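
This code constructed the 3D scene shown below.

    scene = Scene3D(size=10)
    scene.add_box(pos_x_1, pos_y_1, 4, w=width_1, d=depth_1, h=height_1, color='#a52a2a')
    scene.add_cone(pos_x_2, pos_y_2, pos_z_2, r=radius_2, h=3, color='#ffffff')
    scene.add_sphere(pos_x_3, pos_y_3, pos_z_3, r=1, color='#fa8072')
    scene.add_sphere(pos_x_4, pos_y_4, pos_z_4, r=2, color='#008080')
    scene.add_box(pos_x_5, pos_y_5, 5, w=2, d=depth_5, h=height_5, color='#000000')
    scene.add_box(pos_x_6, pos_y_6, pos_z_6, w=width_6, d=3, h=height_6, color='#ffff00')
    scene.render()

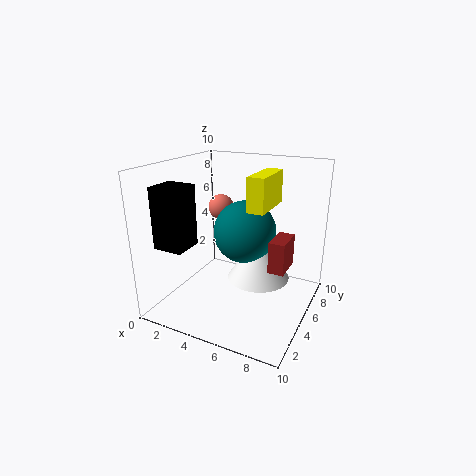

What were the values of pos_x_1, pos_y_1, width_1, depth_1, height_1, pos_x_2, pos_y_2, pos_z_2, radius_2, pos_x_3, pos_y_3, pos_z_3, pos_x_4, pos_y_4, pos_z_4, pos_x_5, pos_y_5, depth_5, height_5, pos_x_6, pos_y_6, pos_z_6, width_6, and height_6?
pos_x_1 = 8
pos_y_1 = 3
width_1 = 1
depth_1 = 2
height_1 = 2
pos_x_2 = 7
pos_y_2 = 4
pos_z_2 = 3
radius_2 = 2
pos_x_3 = 2
pos_y_3 = 8
pos_z_3 = 6
pos_x_4 = 6
pos_y_4 = 4
pos_z_4 = 6
pos_x_5 = 1
pos_y_5 = 1
depth_5 = 2
height_5 = 4
pos_x_6 = 7
pos_y_6 = 2
pos_z_6 = 8
width_6 = 1
height_6 = 2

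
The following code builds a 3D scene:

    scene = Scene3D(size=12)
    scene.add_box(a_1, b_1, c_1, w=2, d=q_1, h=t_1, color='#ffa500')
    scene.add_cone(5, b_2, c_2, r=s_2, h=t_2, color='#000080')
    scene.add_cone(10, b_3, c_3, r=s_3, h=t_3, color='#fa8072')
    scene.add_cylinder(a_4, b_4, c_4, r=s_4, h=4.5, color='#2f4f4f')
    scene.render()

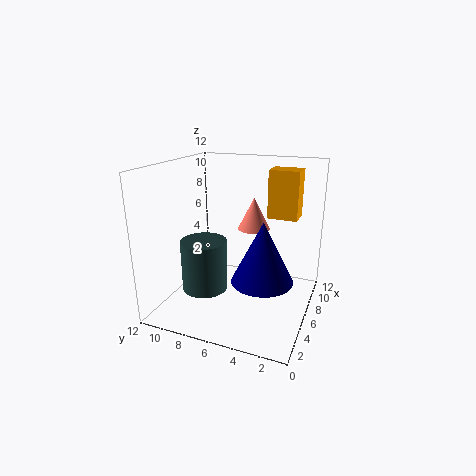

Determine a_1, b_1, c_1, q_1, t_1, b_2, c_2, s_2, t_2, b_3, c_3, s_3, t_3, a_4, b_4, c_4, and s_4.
a_1 = 7.5
b_1 = 1.5
c_1 = 7.5
q_1 = 2.5
t_1 = 4
b_2 = 3.5
c_2 = 3
s_2 = 2.5
t_2 = 5
b_3 = 6
c_3 = 5.5
s_3 = 1.5
t_3 = 3
a_4 = 5.5
b_4 = 9
c_4 = 1
s_4 = 2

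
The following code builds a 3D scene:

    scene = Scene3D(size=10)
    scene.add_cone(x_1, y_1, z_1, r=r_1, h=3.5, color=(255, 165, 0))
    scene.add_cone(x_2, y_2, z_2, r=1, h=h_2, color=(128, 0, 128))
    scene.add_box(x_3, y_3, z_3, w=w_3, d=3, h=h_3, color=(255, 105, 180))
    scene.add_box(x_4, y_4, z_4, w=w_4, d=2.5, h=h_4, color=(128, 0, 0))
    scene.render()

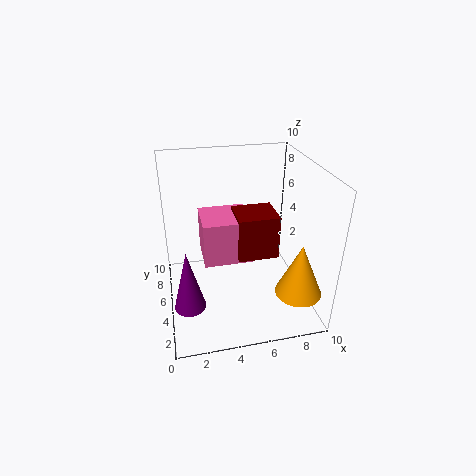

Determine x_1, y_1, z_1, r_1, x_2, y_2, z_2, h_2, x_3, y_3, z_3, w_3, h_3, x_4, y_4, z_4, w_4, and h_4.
x_1 = 8.25, y_1 = 1.5, z_1 = 2.5, r_1 = 1.5, x_2 = 1.25, y_2 = 2.25, z_2 = 2, h_2 = 4, x_3 = 2.5, y_3 = 3.75, z_3 = 3.75, w_3 = 3.25, h_3 = 3, x_4 = 4.75, y_4 = 3.5, z_4 = 4, w_4 = 2.75, h_4 = 3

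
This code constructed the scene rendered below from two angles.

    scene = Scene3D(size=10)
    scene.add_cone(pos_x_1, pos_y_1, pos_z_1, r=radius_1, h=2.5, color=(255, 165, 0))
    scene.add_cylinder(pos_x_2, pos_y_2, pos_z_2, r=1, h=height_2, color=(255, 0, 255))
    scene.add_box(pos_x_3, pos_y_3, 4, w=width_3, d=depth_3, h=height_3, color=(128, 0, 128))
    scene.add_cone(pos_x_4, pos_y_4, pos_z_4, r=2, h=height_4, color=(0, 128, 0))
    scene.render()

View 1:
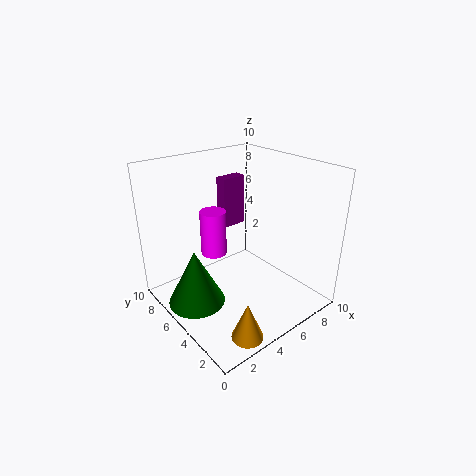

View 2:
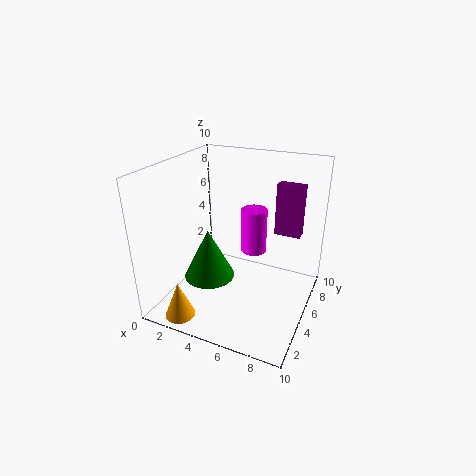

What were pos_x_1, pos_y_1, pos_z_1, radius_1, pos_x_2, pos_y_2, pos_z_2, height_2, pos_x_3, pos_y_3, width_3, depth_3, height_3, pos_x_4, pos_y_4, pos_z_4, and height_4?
pos_x_1 = 2.5, pos_y_1 = 1, pos_z_1 = 0.5, radius_1 = 1, pos_x_2 = 5, pos_y_2 = 8, pos_z_2 = 2.5, height_2 = 3.5, pos_x_3 = 6.5, pos_y_3 = 8.5, width_3 = 2, depth_3 = 1, height_3 = 4, pos_x_4 = 2, pos_y_4 = 6, pos_z_4 = 0.5, height_4 = 4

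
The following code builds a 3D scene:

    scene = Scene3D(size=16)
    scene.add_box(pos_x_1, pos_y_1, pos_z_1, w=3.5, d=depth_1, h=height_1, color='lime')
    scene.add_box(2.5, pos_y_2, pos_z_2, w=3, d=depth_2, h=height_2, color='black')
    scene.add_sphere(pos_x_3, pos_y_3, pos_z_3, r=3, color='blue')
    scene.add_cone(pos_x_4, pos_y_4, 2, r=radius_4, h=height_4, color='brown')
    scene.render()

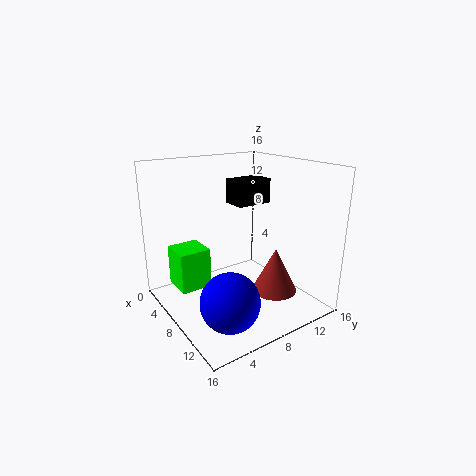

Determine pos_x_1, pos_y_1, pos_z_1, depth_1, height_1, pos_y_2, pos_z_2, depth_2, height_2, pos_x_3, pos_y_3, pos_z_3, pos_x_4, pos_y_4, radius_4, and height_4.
pos_x_1 = 3.5
pos_y_1 = 1.5
pos_z_1 = 2.5
depth_1 = 3.5
height_1 = 4.5
pos_y_2 = 10
pos_z_2 = 10.5
depth_2 = 4.5
height_2 = 3
pos_x_3 = 12.5
pos_y_3 = 4
pos_z_3 = 3.5
pos_x_4 = 11
pos_y_4 = 11
radius_4 = 2.5
height_4 = 5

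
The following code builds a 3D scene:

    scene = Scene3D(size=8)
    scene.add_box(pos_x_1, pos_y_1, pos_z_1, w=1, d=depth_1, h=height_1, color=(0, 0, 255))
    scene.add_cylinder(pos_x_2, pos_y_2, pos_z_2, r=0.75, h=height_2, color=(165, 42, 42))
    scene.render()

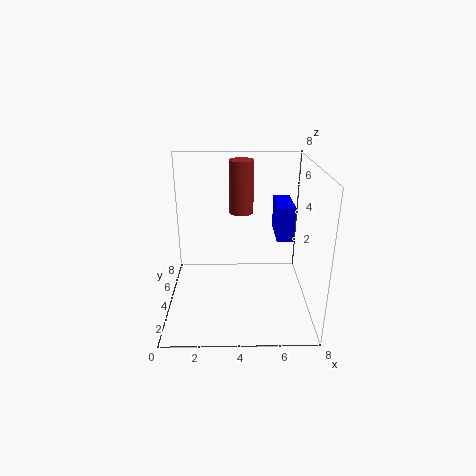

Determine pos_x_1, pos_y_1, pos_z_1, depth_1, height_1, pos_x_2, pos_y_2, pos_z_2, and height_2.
pos_x_1 = 6.25, pos_y_1 = 4.5, pos_z_1 = 3.5, depth_1 = 2.5, height_1 = 2, pos_x_2 = 4.25, pos_y_2 = 6.75, pos_z_2 = 4.5, height_2 = 3.25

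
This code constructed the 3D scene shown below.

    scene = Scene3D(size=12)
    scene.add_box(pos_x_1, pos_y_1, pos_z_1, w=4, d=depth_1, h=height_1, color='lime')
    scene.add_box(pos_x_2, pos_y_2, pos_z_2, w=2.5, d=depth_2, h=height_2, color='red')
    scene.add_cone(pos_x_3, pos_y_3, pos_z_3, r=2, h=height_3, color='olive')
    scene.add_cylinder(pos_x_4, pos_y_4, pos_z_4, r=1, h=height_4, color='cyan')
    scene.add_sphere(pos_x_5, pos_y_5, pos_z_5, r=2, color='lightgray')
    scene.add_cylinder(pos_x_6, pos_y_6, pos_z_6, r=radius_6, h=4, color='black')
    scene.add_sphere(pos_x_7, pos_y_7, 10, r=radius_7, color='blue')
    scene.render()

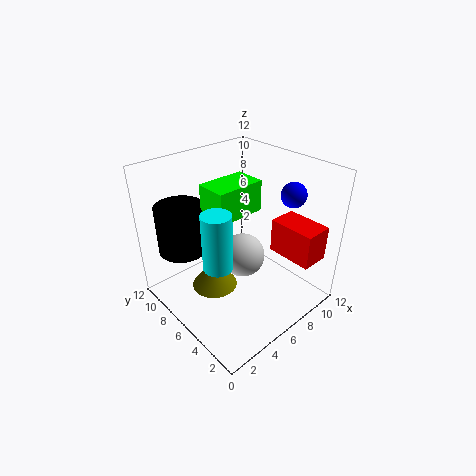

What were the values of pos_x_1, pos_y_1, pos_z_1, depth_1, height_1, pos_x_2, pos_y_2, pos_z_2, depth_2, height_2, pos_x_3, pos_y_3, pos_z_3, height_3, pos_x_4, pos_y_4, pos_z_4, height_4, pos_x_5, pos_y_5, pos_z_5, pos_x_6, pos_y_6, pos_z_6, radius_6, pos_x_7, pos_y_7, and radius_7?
pos_x_1 = 3.5, pos_y_1 = 5, pos_z_1 = 8.5, depth_1 = 2.5, height_1 = 2.5, pos_x_2 = 9, pos_y_2 = 1, pos_z_2 = 4, depth_2 = 4, height_2 = 3, pos_x_3 = 4.5, pos_y_3 = 7.5, pos_z_3 = 1, height_3 = 2.5, pos_x_4 = 1.5, pos_y_4 = 3, pos_z_4 = 7, height_4 = 4, pos_x_5 = 7.5, pos_y_5 = 7, pos_z_5 = 3, pos_x_6 = 2.5, pos_y_6 = 9, pos_z_6 = 5, radius_6 = 2, pos_x_7 = 9, pos_y_7 = 3, radius_7 = 1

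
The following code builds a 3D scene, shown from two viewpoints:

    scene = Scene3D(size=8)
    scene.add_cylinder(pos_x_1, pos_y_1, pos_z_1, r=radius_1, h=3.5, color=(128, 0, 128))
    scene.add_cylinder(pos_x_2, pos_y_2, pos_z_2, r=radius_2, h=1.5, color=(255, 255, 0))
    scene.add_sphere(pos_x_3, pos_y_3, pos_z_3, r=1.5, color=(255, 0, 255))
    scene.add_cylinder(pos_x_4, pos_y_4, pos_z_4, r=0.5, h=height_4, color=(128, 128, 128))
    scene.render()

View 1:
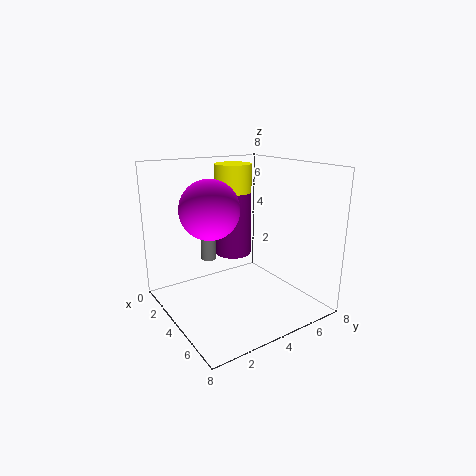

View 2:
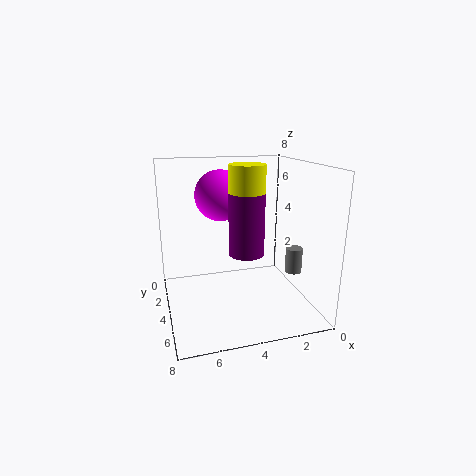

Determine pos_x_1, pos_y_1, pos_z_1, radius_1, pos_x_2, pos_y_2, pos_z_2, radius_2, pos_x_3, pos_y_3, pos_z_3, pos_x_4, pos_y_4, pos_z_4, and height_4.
pos_x_1 = 3.5; pos_y_1 = 4; pos_z_1 = 3; radius_1 = 1; pos_x_2 = 3.5; pos_y_2 = 4; pos_z_2 = 6.5; radius_2 = 1; pos_x_3 = 4.5; pos_y_3 = 2; pos_z_3 = 6; pos_x_4 = 0.5; pos_y_4 = 4; pos_z_4 = 1.5; height_4 = 1.5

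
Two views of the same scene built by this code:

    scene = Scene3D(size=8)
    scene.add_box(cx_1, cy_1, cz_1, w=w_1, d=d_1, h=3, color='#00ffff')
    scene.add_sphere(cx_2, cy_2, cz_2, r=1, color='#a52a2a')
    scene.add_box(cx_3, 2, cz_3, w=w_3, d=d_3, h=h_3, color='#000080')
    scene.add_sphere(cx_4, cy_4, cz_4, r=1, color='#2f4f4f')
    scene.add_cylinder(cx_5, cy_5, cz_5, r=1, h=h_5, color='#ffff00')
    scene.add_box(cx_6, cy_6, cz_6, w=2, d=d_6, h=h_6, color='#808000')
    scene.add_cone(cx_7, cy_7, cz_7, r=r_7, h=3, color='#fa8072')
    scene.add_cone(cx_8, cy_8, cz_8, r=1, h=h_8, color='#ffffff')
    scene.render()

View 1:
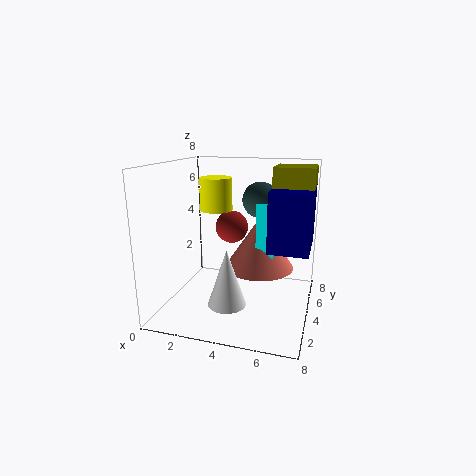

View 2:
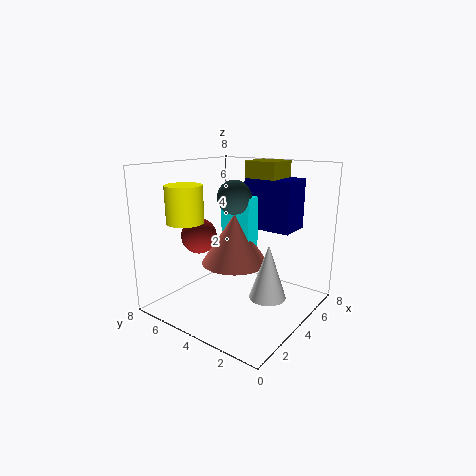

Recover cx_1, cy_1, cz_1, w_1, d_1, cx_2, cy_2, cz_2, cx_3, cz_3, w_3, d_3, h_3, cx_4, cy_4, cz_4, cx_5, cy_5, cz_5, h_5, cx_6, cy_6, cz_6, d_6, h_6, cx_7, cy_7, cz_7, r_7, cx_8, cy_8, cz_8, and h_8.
cx_1 = 5; cy_1 = 4; cz_1 = 3; w_1 = 1; d_1 = 2; cx_2 = 3; cy_2 = 6; cz_2 = 4; cx_3 = 6; cz_3 = 4; w_3 = 2; d_3 = 3; h_3 = 3; cx_4 = 5; cy_4 = 5; cz_4 = 6; cx_5 = 2; cy_5 = 6; cz_5 = 5; h_5 = 2; cx_6 = 6; cy_6 = 3; cz_6 = 5; d_6 = 2; h_6 = 3; cx_7 = 5; cy_7 = 5; cz_7 = 2; r_7 = 2; cx_8 = 4; cy_8 = 2; cz_8 = 1; h_8 = 3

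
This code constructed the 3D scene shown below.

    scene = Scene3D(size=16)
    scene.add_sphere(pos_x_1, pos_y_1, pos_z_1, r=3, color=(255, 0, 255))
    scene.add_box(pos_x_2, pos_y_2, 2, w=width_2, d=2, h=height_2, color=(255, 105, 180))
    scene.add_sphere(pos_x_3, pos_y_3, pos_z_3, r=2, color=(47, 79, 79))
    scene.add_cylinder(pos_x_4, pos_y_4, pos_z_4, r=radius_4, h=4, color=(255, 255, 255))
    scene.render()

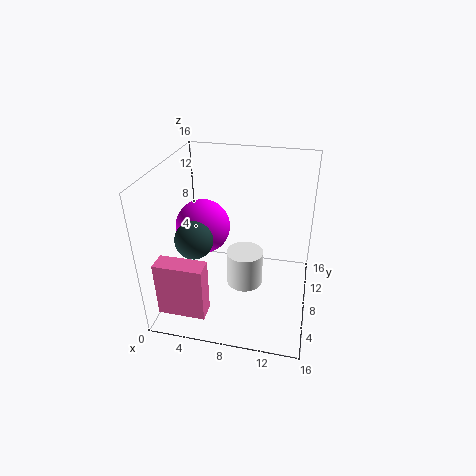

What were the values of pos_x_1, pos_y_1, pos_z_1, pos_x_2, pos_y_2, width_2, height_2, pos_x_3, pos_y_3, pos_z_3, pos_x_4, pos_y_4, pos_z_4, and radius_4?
pos_x_1 = 4; pos_y_1 = 8; pos_z_1 = 9; pos_x_2 = 1; pos_y_2 = 1; width_2 = 5; height_2 = 6; pos_x_3 = 4; pos_y_3 = 5; pos_z_3 = 9; pos_x_4 = 9; pos_y_4 = 7; pos_z_4 = 3; radius_4 = 2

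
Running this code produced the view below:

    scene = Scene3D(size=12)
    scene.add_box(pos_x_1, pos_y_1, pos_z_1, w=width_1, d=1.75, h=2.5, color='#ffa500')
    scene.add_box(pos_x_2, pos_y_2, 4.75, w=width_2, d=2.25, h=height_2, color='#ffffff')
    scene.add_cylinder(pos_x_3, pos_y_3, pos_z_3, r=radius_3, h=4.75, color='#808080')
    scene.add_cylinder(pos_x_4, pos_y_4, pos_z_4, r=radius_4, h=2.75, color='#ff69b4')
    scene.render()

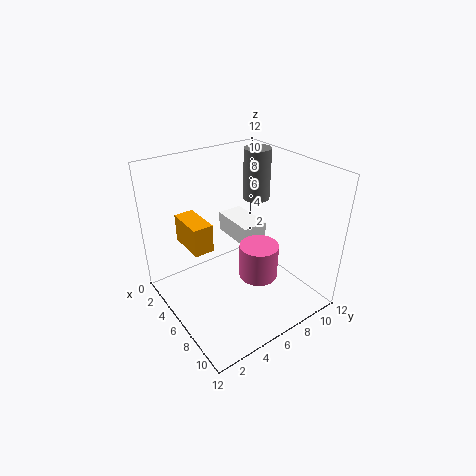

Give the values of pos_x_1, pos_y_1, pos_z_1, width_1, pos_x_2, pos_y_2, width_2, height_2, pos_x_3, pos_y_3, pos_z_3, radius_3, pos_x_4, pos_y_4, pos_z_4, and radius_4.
pos_x_1 = 1
pos_y_1 = 2.75
pos_z_1 = 4.5
width_1 = 3.5
pos_x_2 = 2
pos_y_2 = 6.75
width_2 = 4
height_2 = 1.75
pos_x_3 = 2.75
pos_y_3 = 10.5
pos_z_3 = 7.25
radius_3 = 1.25
pos_x_4 = 8.75
pos_y_4 = 6
pos_z_4 = 4
radius_4 = 1.5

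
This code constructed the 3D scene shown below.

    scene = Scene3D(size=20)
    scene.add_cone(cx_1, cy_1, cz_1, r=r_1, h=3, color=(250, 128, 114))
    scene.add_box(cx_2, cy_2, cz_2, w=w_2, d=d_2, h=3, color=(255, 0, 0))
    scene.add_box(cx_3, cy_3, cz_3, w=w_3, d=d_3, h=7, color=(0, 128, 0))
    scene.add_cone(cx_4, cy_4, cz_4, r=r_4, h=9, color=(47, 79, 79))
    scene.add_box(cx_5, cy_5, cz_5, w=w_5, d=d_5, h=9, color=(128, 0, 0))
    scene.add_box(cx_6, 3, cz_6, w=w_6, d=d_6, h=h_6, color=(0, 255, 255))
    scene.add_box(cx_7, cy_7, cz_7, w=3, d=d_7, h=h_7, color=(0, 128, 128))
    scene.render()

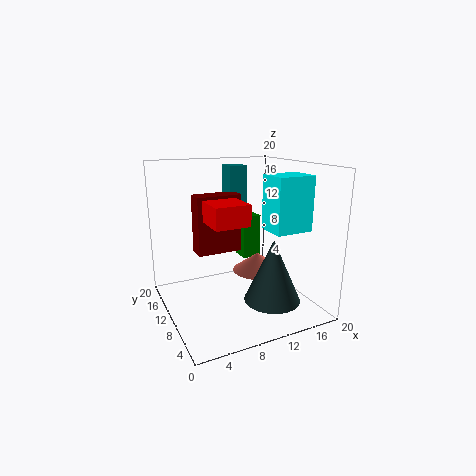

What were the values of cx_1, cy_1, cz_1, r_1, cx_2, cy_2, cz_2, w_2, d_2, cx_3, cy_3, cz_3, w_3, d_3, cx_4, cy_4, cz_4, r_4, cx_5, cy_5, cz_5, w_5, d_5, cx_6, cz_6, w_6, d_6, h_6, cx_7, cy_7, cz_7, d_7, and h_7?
cx_1 = 16, cy_1 = 15, cz_1 = 2, r_1 = 4, cx_2 = 6, cy_2 = 8, cz_2 = 12, w_2 = 5, d_2 = 5, cx_3 = 14, cy_3 = 16, cz_3 = 4, w_3 = 3, d_3 = 3, cx_4 = 14, cy_4 = 7, cz_4 = 1, r_4 = 4, cx_5 = 6, cy_5 = 15, cz_5 = 6, w_5 = 7, d_5 = 3, cx_6 = 12, cz_6 = 12, w_6 = 5, d_6 = 4, h_6 = 7, cx_7 = 12, cy_7 = 17, cz_7 = 12, d_7 = 3, h_7 = 7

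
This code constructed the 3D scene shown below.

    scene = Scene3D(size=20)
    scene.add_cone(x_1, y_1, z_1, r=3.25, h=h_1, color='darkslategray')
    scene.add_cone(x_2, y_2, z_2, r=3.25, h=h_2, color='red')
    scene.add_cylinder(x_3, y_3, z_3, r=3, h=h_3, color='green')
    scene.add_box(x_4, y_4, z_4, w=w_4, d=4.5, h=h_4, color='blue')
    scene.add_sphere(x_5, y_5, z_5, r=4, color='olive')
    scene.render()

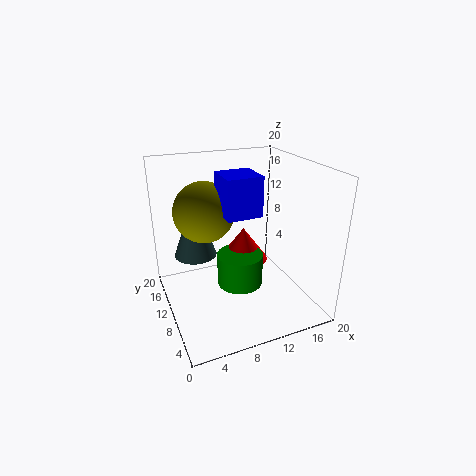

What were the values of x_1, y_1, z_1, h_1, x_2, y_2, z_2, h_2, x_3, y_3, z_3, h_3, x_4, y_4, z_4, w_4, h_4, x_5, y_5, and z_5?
x_1 = 5.5
y_1 = 16.25
z_1 = 5.25
h_1 = 8.75
x_2 = 10.25
y_2 = 8.75
z_2 = 7.5
h_2 = 4.5
x_3 = 9
y_3 = 7
z_3 = 5
h_3 = 4.25
x_4 = 6.75
y_4 = 5.25
z_4 = 14.75
w_4 = 4.5
h_4 = 5
x_5 = 5.5
y_5 = 10.75
z_5 = 14.25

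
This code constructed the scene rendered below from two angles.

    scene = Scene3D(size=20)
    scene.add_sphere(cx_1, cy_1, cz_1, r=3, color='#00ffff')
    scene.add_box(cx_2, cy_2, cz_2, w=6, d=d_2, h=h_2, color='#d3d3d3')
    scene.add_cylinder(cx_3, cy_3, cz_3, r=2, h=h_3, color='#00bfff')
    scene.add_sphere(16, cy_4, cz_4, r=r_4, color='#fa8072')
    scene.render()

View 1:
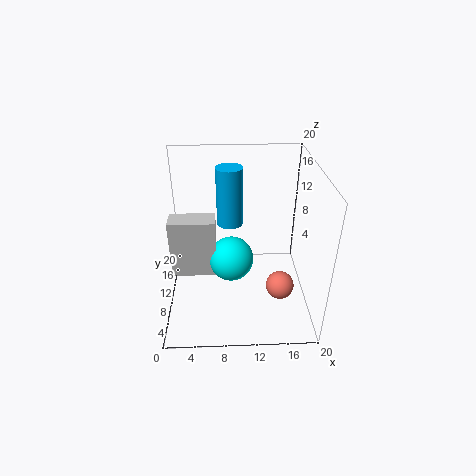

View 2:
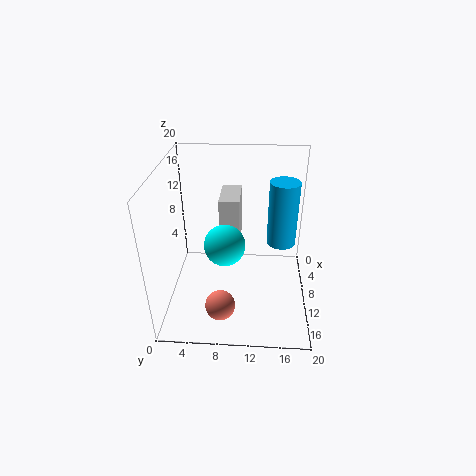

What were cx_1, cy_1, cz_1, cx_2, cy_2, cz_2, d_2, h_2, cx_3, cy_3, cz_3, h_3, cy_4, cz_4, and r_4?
cx_1 = 9
cy_1 = 8
cz_1 = 8
cx_2 = 1
cy_2 = 7
cz_2 = 6
d_2 = 3
h_2 = 8
cx_3 = 9
cy_3 = 16
cz_3 = 9
h_3 = 9
cy_4 = 8
cz_4 = 3
r_4 = 2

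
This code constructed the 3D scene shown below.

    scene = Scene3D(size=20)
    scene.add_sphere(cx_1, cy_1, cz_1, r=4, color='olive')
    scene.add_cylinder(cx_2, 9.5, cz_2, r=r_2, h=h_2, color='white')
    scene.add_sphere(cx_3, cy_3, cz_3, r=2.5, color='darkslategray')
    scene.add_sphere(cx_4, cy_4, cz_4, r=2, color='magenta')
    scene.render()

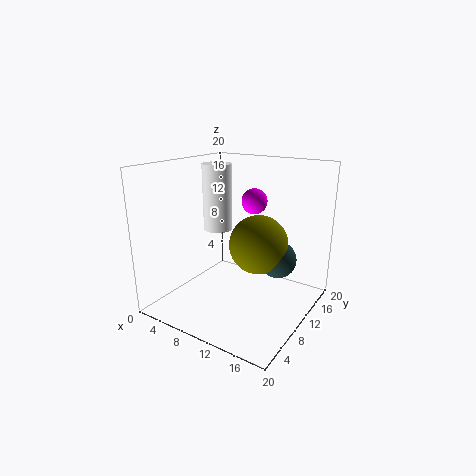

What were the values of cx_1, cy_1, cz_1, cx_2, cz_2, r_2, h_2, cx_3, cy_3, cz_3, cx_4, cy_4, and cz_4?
cx_1 = 13
cy_1 = 10.5
cz_1 = 9.5
cx_2 = 7
cz_2 = 11
r_2 = 2
h_2 = 9
cx_3 = 15.5
cy_3 = 11.5
cz_3 = 7.5
cx_4 = 8.5
cy_4 = 17
cz_4 = 13.5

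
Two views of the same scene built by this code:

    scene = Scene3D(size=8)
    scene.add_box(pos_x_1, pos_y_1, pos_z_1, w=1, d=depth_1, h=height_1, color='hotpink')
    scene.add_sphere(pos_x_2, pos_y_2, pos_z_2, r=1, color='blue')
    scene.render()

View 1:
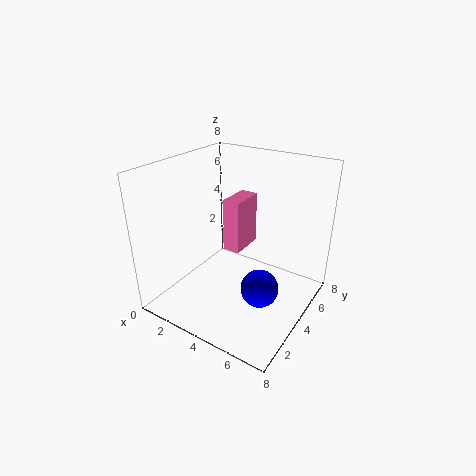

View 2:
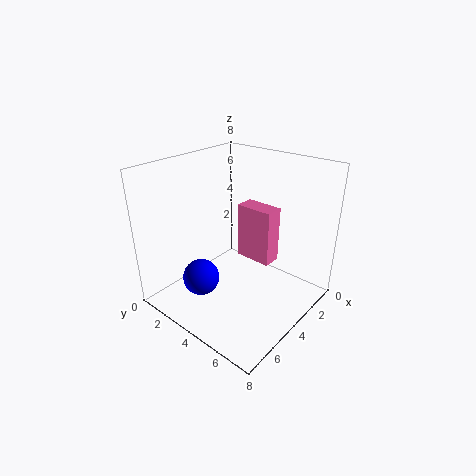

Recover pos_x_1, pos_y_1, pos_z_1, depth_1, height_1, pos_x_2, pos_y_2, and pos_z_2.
pos_x_1 = 3
pos_y_1 = 4
pos_z_1 = 3
depth_1 = 2
height_1 = 3
pos_x_2 = 6
pos_y_2 = 3
pos_z_2 = 2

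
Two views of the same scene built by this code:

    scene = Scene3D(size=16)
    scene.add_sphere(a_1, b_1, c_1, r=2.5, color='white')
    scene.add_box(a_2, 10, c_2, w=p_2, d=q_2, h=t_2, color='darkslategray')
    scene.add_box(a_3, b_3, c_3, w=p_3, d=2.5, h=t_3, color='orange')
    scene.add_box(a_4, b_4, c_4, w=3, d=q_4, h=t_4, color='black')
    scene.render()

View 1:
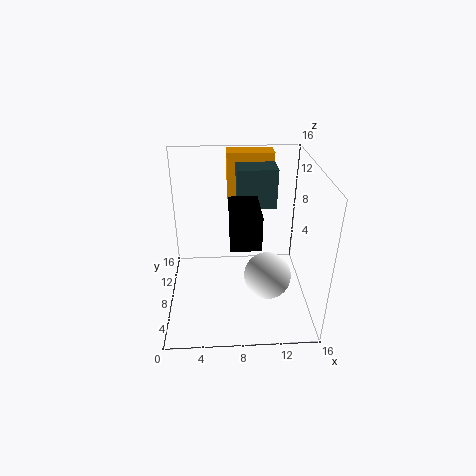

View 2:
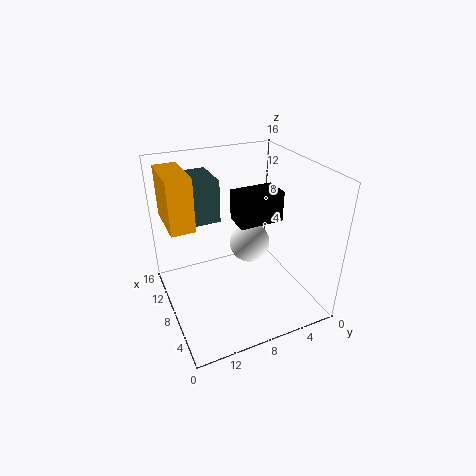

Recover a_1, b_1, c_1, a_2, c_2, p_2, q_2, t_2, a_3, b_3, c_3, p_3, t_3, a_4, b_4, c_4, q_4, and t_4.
a_1 = 11
b_1 = 5
c_1 = 5
a_2 = 8
c_2 = 10.5
p_2 = 4.5
q_2 = 4
t_2 = 4.5
a_3 = 7
b_3 = 13
c_3 = 10.5
p_3 = 5.5
t_3 = 5.5
a_4 = 7
b_4 = 3
c_4 = 9.5
q_4 = 5
t_4 = 3.5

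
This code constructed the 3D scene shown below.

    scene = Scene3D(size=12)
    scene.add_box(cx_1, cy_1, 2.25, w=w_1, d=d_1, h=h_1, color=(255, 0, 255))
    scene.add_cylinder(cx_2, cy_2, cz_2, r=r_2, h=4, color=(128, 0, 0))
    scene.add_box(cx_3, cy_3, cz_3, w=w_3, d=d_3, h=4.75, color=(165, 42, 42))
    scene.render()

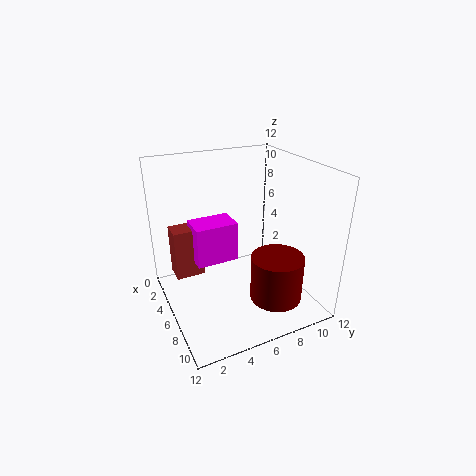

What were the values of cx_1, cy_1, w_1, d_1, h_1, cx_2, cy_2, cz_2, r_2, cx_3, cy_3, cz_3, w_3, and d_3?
cx_1 = 0.75
cy_1 = 3.25
w_1 = 2.75
d_1 = 4
h_1 = 3.75
cx_2 = 8
cy_2 = 8.75
cz_2 = 0.5
r_2 = 2.25
cx_3 = 0.25
cy_3 = 1.5
cz_3 = 0.75
w_3 = 2
d_3 = 2.75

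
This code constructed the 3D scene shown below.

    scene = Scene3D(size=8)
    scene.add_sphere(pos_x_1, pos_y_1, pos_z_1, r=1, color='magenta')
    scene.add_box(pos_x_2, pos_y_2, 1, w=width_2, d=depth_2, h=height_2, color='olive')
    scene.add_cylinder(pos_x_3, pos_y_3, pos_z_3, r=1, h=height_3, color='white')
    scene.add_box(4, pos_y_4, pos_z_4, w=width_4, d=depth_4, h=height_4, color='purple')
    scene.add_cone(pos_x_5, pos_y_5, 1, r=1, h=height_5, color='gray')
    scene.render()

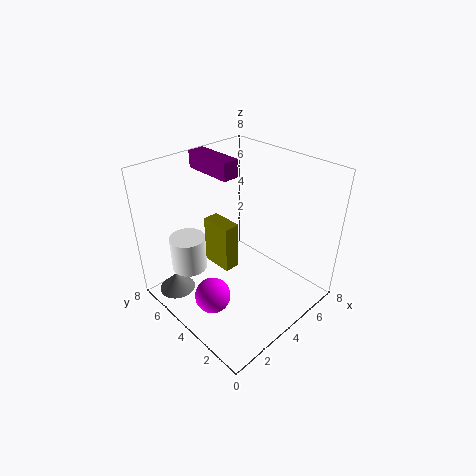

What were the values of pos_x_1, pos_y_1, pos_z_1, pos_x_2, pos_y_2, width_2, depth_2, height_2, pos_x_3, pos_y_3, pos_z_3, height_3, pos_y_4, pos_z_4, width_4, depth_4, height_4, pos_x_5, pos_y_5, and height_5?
pos_x_1 = 2; pos_y_1 = 4; pos_z_1 = 1; pos_x_2 = 4; pos_y_2 = 5; width_2 = 1; depth_2 = 2; height_2 = 3; pos_x_3 = 2; pos_y_3 = 6; pos_z_3 = 2; height_3 = 2; pos_y_4 = 5; pos_z_4 = 7; width_4 = 1; depth_4 = 3; height_4 = 1; pos_x_5 = 1; pos_y_5 = 6; height_5 = 1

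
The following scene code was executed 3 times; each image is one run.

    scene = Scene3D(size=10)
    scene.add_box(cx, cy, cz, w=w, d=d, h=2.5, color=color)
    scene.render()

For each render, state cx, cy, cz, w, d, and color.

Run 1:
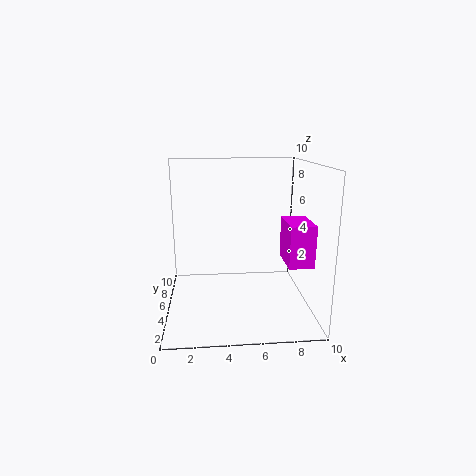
cx = 7.5, cy = 0.5, cz = 4.5, w = 1.5, d = 2.5, color = 'magenta'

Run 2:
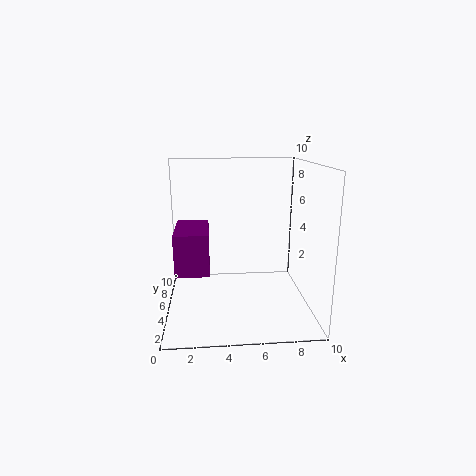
cx = 1, cy = 1, cz = 4, w = 2, d = 3.5, color = 'purple'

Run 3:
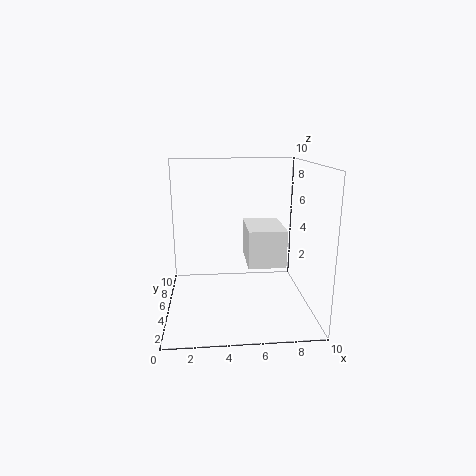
cx = 5.5, cy = 3, cz = 3.5, w = 2.5, d = 3.5, color = 'white'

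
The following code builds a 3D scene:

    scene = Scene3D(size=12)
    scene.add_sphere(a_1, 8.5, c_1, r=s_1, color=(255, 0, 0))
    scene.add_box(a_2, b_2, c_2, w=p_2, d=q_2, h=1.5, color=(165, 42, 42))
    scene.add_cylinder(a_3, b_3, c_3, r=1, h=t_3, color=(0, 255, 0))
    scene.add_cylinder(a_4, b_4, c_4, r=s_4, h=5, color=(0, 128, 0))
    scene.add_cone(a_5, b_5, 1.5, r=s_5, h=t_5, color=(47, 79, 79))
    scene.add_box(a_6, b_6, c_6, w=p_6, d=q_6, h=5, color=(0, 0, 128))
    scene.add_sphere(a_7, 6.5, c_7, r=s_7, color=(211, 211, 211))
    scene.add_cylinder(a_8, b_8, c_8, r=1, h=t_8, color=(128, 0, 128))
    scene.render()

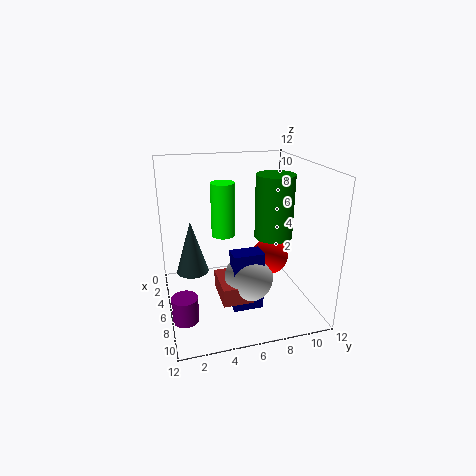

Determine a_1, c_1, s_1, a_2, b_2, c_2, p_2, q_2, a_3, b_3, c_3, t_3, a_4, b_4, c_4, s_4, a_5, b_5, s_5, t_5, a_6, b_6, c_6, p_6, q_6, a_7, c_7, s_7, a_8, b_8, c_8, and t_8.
a_1 = 7, c_1 = 4.5, s_1 = 1.5, a_2 = 5.5, b_2 = 4, c_2 = 1.5, p_2 = 3.5, q_2 = 2.5, a_3 = 5, b_3 = 5, c_3 = 6, t_3 = 4.5, a_4 = 7.5, b_4 = 8.5, c_4 = 6.5, s_4 = 1.5, a_5 = 2.5, b_5 = 2.5, s_5 = 1.5, t_5 = 5, a_6 = 7, b_6 = 5, c_6 = 0.5, p_6 = 1.5, q_6 = 2.5, a_7 = 7.5, c_7 = 3, s_7 = 2, a_8 = 9, b_8 = 1, c_8 = 1, t_8 = 2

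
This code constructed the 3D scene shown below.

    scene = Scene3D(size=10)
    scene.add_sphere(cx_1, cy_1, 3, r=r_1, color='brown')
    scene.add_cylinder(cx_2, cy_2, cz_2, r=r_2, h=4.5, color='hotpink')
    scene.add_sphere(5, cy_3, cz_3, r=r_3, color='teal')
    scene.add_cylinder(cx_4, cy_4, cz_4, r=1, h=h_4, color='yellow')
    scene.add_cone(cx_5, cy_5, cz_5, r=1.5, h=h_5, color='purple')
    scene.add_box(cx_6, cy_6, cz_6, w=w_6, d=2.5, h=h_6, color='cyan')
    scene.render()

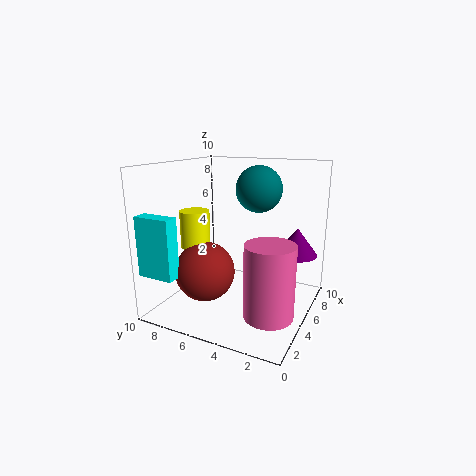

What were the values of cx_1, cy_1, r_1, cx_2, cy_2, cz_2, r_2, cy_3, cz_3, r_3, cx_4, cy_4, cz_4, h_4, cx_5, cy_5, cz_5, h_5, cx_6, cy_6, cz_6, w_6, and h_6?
cx_1 = 3
cy_1 = 6.5
r_1 = 2
cx_2 = 2
cy_2 = 1.5
cz_2 = 1.5
r_2 = 1.5
cy_3 = 3.5
cz_3 = 8.5
r_3 = 1.5
cx_4 = 3.5
cy_4 = 7.5
cz_4 = 4.5
h_4 = 2.5
cx_5 = 7.5
cy_5 = 1.5
cz_5 = 3.5
h_5 = 2
cx_6 = 0.5
cy_6 = 7.5
cz_6 = 3
w_6 = 1
h_6 = 4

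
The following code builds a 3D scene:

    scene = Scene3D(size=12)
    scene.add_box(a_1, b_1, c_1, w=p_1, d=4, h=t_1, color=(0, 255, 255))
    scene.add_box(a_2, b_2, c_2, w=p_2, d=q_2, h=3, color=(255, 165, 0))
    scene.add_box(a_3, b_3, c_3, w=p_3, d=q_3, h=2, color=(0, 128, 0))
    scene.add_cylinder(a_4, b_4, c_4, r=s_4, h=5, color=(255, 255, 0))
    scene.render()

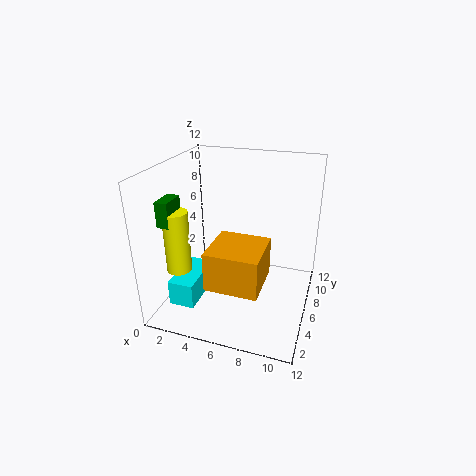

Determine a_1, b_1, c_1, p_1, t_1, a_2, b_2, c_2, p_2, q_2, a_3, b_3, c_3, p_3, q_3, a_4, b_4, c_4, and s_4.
a_1 = 2
b_1 = 1
c_1 = 2
p_1 = 2
t_1 = 2
a_2 = 5
b_2 = 1
c_2 = 4
p_2 = 4
q_2 = 4
a_3 = 1
b_3 = 2
c_3 = 8
p_3 = 1
q_3 = 2
a_4 = 2
b_4 = 3
c_4 = 4
s_4 = 1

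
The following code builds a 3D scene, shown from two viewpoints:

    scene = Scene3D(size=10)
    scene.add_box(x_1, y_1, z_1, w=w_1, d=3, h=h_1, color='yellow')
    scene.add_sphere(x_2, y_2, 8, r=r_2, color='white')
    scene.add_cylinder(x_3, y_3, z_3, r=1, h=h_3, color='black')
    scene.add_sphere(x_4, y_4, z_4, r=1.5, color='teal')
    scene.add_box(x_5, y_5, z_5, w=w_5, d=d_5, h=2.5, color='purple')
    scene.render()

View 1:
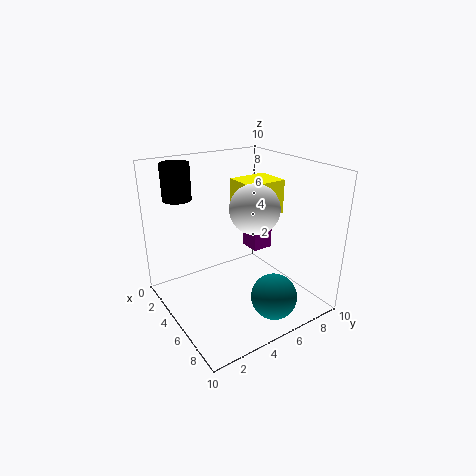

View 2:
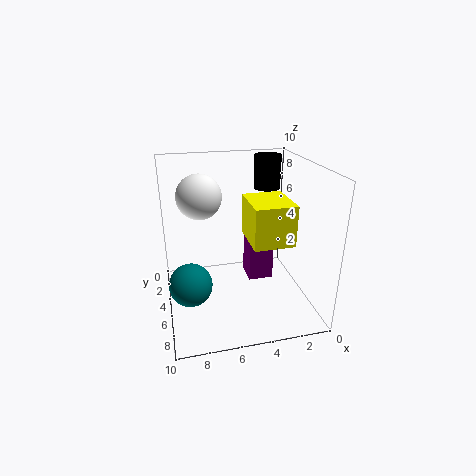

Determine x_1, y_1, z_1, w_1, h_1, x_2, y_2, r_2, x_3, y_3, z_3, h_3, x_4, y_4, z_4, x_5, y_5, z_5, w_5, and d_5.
x_1 = 2.5; y_1 = 6; z_1 = 6; w_1 = 2.5; h_1 = 2.5; x_2 = 7.5; y_2 = 4.5; r_2 = 1.5; x_3 = 2; y_3 = 2; z_3 = 7.5; h_3 = 2.5; x_4 = 8.5; y_4 = 5.5; z_4 = 2; x_5 = 3.5; y_5 = 6.5; z_5 = 3.5; w_5 = 1.5; d_5 = 1.5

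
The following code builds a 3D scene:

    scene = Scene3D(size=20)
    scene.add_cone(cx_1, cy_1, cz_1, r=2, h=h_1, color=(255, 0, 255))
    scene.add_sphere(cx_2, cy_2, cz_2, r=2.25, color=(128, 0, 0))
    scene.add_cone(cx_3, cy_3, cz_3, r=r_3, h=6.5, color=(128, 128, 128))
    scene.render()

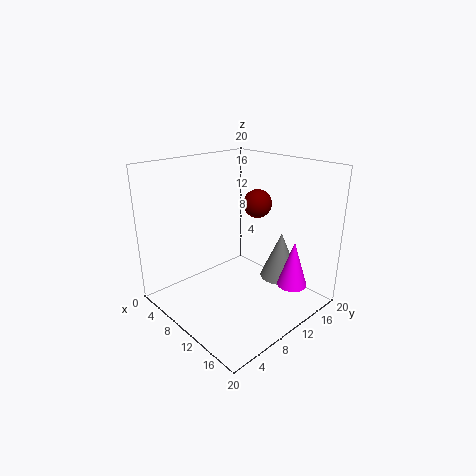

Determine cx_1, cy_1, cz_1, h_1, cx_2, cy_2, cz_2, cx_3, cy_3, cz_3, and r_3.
cx_1 = 17.25
cy_1 = 13.25
cz_1 = 4.5
h_1 = 6.25
cx_2 = 6.5
cy_2 = 17.5
cz_2 = 12.5
cx_3 = 14.25
cy_3 = 14.25
cz_3 = 4.25
r_3 = 2.75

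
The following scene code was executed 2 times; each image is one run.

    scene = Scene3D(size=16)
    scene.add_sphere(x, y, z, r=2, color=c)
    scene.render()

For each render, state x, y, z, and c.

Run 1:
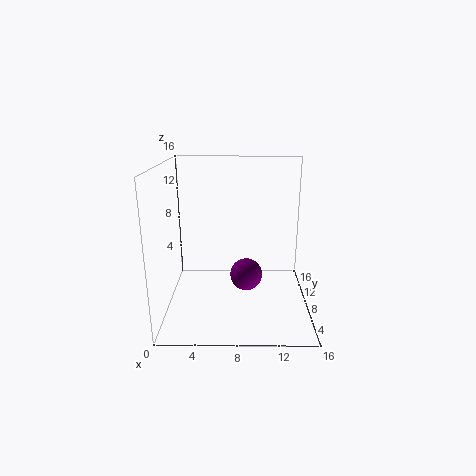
x = 9; y = 11; z = 2; c = 'purple'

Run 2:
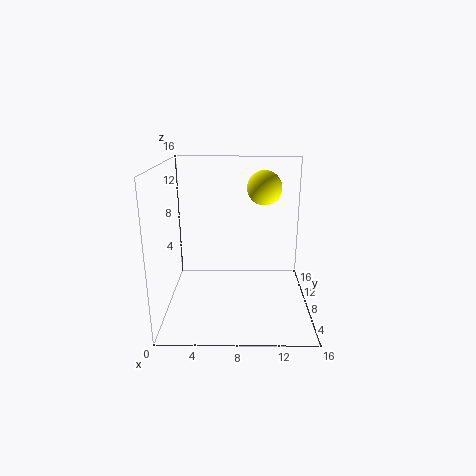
x = 11; y = 11; z = 13; c = 'yellow'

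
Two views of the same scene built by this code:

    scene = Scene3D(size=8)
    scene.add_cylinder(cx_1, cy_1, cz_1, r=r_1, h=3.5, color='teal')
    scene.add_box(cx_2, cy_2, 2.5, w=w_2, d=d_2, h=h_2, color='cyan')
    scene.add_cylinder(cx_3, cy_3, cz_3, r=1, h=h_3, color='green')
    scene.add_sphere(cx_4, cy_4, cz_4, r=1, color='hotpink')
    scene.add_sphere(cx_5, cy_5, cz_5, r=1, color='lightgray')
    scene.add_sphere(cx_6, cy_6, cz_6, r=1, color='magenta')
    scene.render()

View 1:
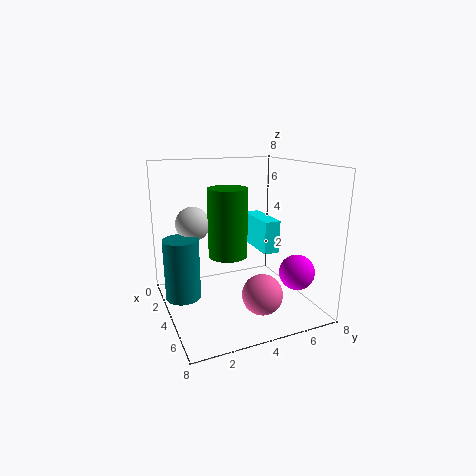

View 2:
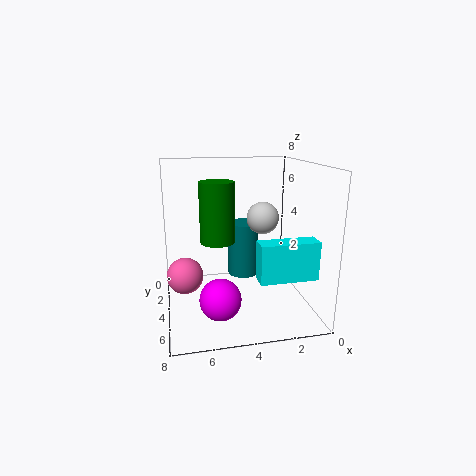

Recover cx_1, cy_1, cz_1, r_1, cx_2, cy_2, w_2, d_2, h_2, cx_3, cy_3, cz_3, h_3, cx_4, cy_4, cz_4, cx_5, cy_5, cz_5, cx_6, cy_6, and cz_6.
cx_1 = 3
cy_1 = 1
cz_1 = 0.5
r_1 = 1
cx_2 = 0.5
cy_2 = 6
w_2 = 3
d_2 = 1
h_2 = 2
cx_3 = 5
cy_3 = 3
cz_3 = 3.5
h_3 = 3.5
cx_4 = 7
cy_4 = 4
cz_4 = 2
cx_5 = 2
cy_5 = 2
cz_5 = 4.5
cx_6 = 5.5
cy_6 = 7
cz_6 = 2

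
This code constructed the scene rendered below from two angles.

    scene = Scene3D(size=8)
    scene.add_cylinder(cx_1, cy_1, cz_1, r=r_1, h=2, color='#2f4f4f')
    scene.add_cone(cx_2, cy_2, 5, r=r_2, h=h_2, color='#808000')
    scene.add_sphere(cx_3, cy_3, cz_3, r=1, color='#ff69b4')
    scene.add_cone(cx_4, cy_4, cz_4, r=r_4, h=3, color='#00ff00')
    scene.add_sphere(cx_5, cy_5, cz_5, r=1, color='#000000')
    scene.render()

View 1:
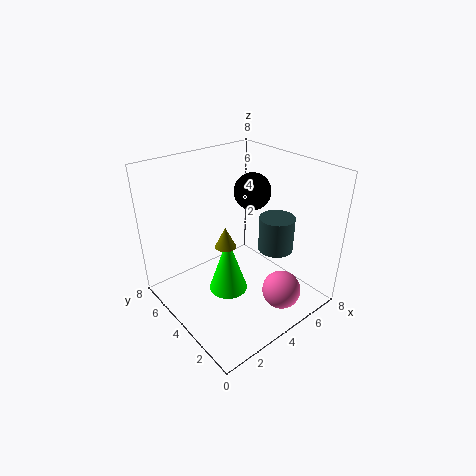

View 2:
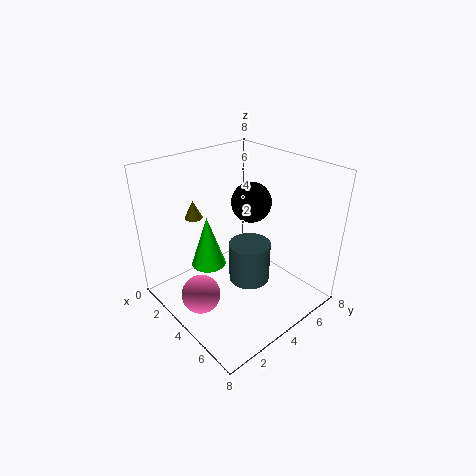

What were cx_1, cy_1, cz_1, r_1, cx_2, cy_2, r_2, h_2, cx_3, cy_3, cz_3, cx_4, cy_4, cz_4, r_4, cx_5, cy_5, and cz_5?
cx_1 = 6; cy_1 = 3; cz_1 = 3; r_1 = 1; cx_2 = 2; cy_2 = 2.5; r_2 = 0.5; h_2 = 1; cx_3 = 4.5; cy_3 = 1; cz_3 = 2; cx_4 = 2.5; cy_4 = 3; cz_4 = 2; r_4 = 1; cx_5 = 5; cy_5 = 4; cz_5 = 6.5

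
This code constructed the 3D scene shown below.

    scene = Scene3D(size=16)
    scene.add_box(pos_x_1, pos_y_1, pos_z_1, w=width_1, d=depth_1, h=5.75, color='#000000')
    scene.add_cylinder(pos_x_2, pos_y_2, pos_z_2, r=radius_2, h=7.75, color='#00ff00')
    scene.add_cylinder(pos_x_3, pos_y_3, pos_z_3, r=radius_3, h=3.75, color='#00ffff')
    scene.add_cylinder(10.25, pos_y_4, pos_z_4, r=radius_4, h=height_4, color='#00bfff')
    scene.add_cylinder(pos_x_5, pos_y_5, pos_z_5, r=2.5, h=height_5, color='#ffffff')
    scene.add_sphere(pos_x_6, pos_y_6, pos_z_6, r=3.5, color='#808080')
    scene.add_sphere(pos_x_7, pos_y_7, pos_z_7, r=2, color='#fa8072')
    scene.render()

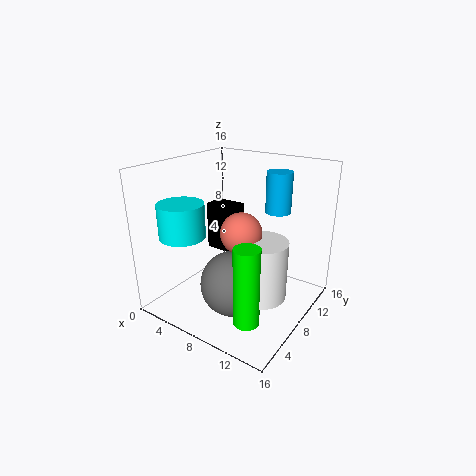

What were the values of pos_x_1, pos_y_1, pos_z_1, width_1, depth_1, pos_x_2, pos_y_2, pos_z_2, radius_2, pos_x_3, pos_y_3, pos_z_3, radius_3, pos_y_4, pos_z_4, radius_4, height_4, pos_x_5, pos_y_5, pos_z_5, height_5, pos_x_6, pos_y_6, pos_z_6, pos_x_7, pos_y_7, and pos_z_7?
pos_x_1 = 2.25; pos_y_1 = 9.75; pos_z_1 = 4.75; width_1 = 3.75; depth_1 = 2.5; pos_x_2 = 13; pos_y_2 = 2; pos_z_2 = 2.75; radius_2 = 1.25; pos_x_3 = 3.5; pos_y_3 = 4; pos_z_3 = 8.5; radius_3 = 2.5; pos_y_4 = 13; pos_z_4 = 10; radius_4 = 1.5; height_4 = 4.75; pos_x_5 = 13; pos_y_5 = 4.5; pos_z_5 = 4.5; height_5 = 5.75; pos_x_6 = 9.25; pos_y_6 = 5.25; pos_z_6 = 4; pos_x_7 = 10.75; pos_y_7 = 4.5; pos_z_7 = 10.5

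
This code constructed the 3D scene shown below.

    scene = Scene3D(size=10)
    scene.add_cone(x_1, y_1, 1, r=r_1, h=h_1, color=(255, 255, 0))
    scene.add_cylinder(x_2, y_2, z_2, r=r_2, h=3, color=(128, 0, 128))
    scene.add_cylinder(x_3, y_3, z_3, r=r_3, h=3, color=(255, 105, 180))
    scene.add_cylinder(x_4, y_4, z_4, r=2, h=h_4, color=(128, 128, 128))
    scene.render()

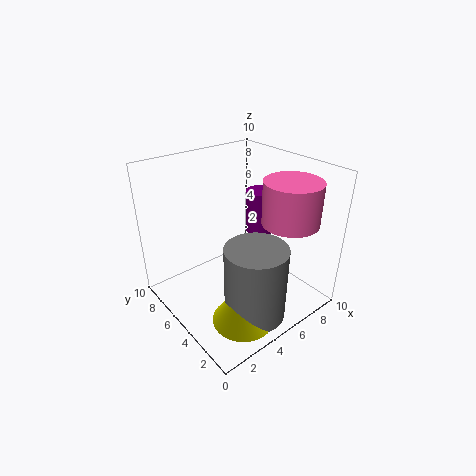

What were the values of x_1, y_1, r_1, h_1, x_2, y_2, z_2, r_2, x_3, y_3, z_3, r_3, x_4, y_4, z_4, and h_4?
x_1 = 3, y_1 = 2, r_1 = 2, h_1 = 3, x_2 = 7, y_2 = 5, z_2 = 5, r_2 = 1, x_3 = 8, y_3 = 3, z_3 = 6, r_3 = 2, x_4 = 4, y_4 = 2, z_4 = 1, h_4 = 5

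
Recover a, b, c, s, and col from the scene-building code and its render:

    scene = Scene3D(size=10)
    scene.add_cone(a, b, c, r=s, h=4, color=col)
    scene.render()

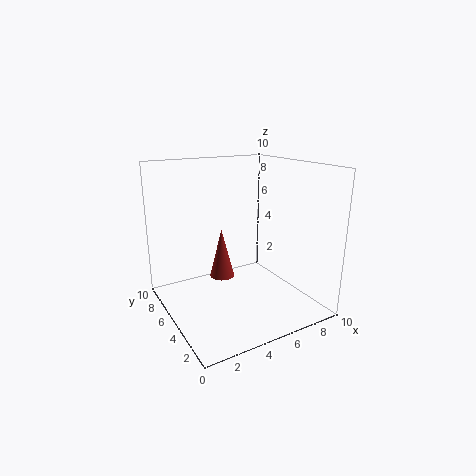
a = 5.5; b = 8.5; c = 0.5; s = 1; col = 'brown'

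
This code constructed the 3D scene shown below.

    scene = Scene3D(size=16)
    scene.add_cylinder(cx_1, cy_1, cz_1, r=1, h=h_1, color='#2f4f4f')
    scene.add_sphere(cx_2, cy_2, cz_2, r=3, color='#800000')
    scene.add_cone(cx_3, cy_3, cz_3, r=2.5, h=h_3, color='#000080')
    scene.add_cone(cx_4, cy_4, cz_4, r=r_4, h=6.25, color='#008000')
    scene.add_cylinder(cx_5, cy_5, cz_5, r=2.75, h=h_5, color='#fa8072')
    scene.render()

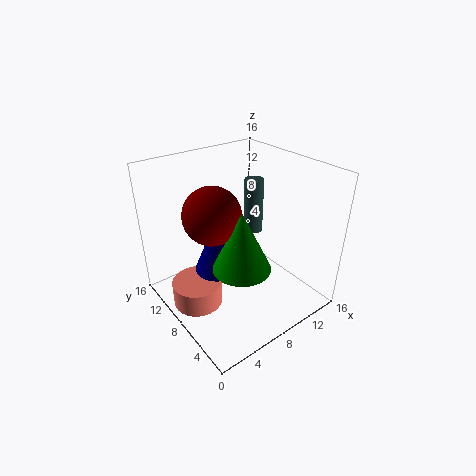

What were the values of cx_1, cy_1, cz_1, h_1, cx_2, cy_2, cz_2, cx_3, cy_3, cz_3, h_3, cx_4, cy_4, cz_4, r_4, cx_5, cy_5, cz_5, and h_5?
cx_1 = 9.5
cy_1 = 7.25
cz_1 = 9
h_1 = 5.75
cx_2 = 4.75
cy_2 = 8
cz_2 = 11.75
cx_3 = 5.25
cy_3 = 8
cz_3 = 5.25
h_3 = 6
cx_4 = 6
cy_4 = 4.75
cz_4 = 6.75
r_4 = 3
cx_5 = 3
cy_5 = 9
cz_5 = 1
h_5 = 2.75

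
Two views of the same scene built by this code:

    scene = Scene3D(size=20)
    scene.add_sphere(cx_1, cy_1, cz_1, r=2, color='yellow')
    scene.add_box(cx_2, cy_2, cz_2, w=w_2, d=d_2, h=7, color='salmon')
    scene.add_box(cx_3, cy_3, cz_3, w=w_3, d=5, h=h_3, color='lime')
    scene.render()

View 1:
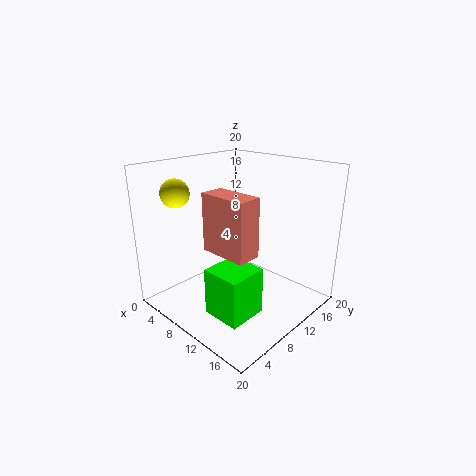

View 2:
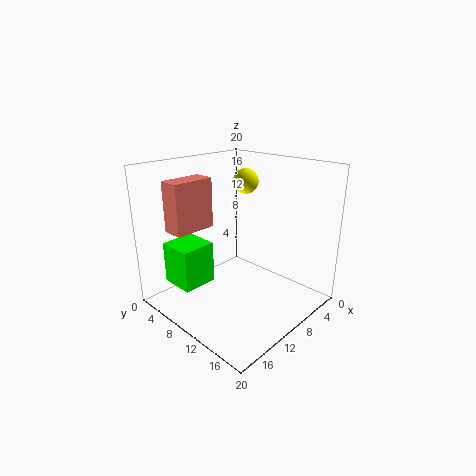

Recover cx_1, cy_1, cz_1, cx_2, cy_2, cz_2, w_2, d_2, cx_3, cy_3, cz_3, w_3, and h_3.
cx_1 = 3
cy_1 = 5
cz_1 = 16
cx_2 = 11
cy_2 = 3
cz_2 = 11
w_2 = 6
d_2 = 3
cx_3 = 12
cy_3 = 2
cz_3 = 3
w_3 = 5
h_3 = 6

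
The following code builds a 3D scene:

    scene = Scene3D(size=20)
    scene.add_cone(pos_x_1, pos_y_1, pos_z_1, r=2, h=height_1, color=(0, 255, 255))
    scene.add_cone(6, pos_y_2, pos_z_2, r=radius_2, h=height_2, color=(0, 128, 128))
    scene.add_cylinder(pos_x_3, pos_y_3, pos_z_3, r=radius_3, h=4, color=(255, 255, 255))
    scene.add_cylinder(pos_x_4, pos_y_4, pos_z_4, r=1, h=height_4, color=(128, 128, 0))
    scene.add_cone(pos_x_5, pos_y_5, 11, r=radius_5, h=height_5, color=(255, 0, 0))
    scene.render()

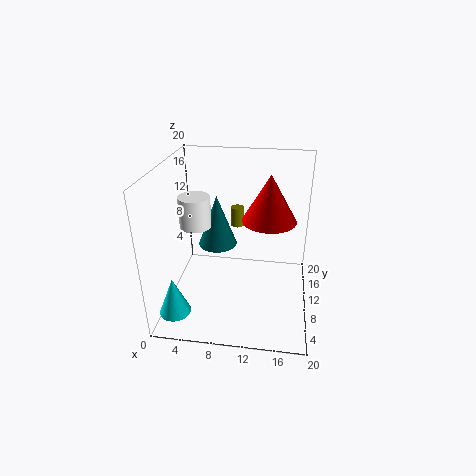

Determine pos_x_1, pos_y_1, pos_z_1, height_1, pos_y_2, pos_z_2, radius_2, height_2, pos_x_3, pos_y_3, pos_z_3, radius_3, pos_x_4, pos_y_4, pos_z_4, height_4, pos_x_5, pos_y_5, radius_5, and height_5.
pos_x_1 = 3; pos_y_1 = 2; pos_z_1 = 3; height_1 = 5; pos_y_2 = 15; pos_z_2 = 6; radius_2 = 3; height_2 = 8; pos_x_3 = 5; pos_y_3 = 7; pos_z_3 = 13; radius_3 = 2; pos_x_4 = 9; pos_y_4 = 16; pos_z_4 = 9; height_4 = 3; pos_x_5 = 14; pos_y_5 = 14; radius_5 = 4; height_5 = 7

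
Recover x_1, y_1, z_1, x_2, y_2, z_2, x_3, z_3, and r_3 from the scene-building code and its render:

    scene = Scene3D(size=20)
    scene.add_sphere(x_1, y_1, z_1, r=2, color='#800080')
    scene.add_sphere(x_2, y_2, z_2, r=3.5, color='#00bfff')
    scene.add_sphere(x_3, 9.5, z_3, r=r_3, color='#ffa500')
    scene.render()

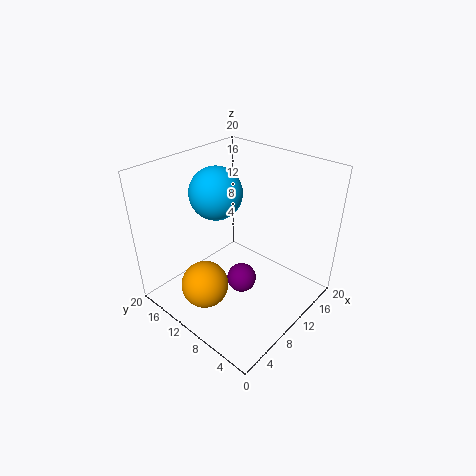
x_1 = 8.5
y_1 = 8
z_1 = 5
x_2 = 8.5
y_2 = 12.5
z_2 = 16.5
x_3 = 3
z_3 = 6.5
r_3 = 3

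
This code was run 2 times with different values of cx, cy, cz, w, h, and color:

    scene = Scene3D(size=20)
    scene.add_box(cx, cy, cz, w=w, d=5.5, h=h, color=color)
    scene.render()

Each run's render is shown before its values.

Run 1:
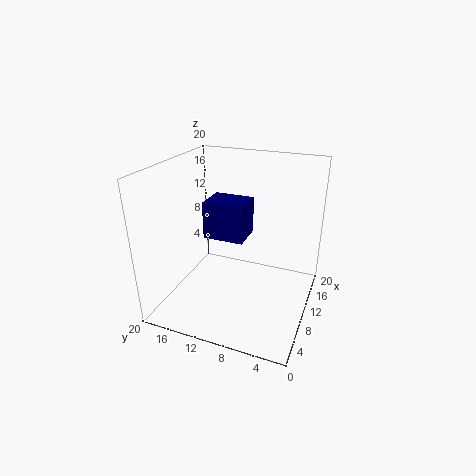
cx = 7.5; cy = 8.5; cz = 10.5; w = 4.5; h = 5; color = 'navy'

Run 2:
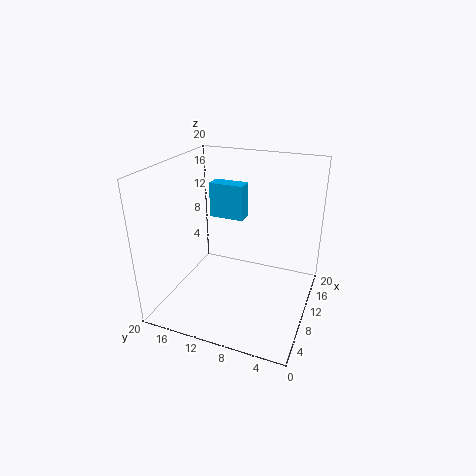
cx = 15.5; cy = 11.5; cz = 10; w = 2.5; h = 5.5; color = 'deepskyblue'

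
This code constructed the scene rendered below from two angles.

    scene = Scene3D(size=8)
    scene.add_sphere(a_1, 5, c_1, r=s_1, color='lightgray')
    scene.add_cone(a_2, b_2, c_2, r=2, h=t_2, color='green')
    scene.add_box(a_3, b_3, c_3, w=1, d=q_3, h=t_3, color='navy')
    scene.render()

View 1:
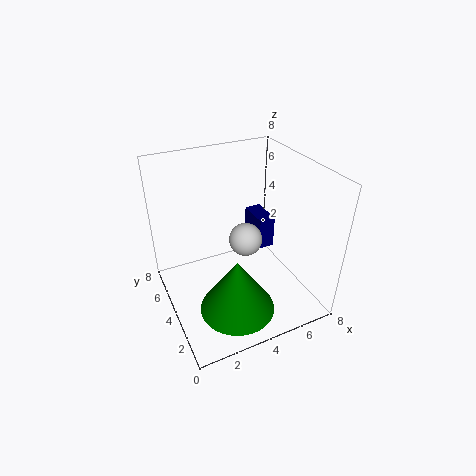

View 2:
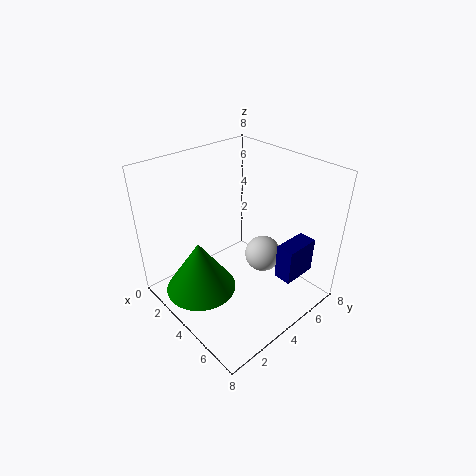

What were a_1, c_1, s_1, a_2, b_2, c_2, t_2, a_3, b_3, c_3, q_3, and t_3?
a_1 = 5
c_1 = 3
s_1 = 1
a_2 = 3
b_2 = 2
c_2 = 1
t_2 = 3
a_3 = 6
b_3 = 5
c_3 = 2
q_3 = 2
t_3 = 2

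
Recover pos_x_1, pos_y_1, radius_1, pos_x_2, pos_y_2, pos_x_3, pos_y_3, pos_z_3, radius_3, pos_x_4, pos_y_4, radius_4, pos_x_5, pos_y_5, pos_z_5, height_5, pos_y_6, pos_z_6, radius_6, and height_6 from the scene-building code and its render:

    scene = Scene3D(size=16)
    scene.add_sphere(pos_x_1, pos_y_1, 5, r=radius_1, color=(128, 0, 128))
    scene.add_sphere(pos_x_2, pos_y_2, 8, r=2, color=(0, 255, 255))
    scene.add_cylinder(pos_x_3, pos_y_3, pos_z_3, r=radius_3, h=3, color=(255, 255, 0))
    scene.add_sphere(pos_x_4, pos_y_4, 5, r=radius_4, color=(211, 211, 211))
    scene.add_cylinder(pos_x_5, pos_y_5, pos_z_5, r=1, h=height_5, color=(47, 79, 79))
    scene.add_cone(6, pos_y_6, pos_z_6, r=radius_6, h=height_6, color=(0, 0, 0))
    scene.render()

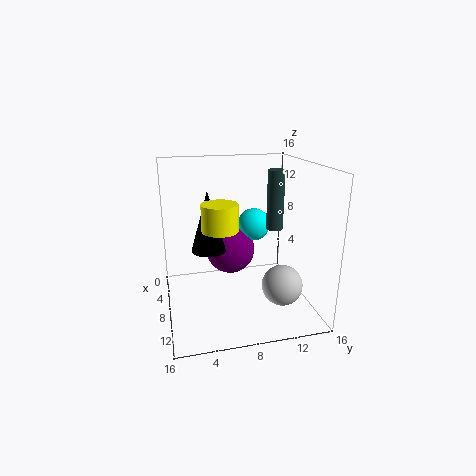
pos_x_1 = 4; pos_y_1 = 8; radius_1 = 3; pos_x_2 = 4; pos_y_2 = 11; pos_x_3 = 8; pos_y_3 = 6; pos_z_3 = 9; radius_3 = 2; pos_x_4 = 14; pos_y_4 = 11; radius_4 = 2; pos_x_5 = 6; pos_y_5 = 13; pos_z_5 = 8; height_5 = 7; pos_y_6 = 5; pos_z_6 = 6; radius_6 = 2; height_6 = 7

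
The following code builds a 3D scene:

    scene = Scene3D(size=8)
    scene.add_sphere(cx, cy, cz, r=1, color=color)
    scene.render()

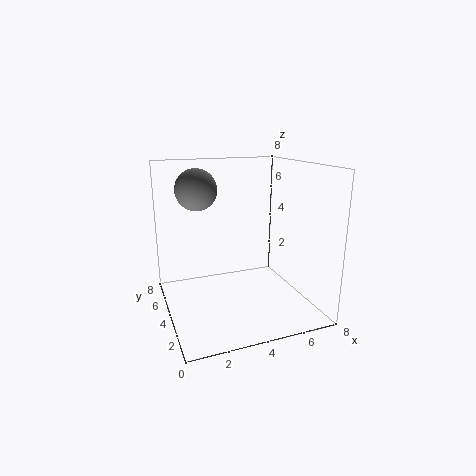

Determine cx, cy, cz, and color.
cx = 1.5, cy = 3, cz = 7, color = 'gray'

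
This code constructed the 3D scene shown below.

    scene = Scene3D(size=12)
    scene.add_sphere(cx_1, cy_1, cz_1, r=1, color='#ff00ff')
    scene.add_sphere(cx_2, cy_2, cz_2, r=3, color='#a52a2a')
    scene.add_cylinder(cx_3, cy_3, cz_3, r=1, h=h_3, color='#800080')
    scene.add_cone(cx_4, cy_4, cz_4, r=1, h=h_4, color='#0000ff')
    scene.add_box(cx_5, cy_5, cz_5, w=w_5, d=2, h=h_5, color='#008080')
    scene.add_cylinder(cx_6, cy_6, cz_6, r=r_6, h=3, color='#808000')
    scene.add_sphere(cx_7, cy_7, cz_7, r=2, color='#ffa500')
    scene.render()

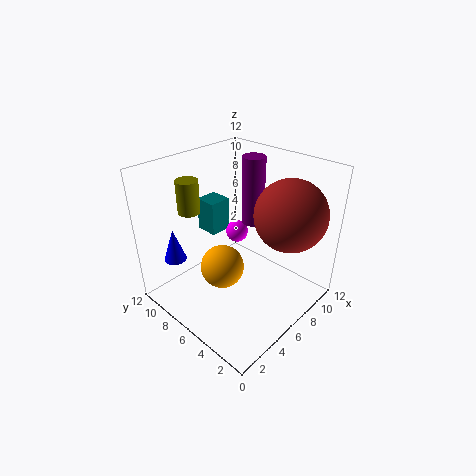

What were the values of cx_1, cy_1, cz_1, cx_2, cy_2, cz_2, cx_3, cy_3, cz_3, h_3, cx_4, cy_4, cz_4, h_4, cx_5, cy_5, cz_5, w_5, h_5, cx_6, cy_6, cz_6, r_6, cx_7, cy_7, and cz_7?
cx_1 = 8, cy_1 = 8, cz_1 = 5, cx_2 = 9, cy_2 = 3, cz_2 = 8, cx_3 = 9, cy_3 = 7, cz_3 = 6, h_3 = 6, cx_4 = 3, cy_4 = 11, cz_4 = 3, h_4 = 3, cx_5 = 6, cy_5 = 9, cz_5 = 5, w_5 = 2, h_5 = 3, cx_6 = 5, cy_6 = 11, cz_6 = 7, r_6 = 1, cx_7 = 6, cy_7 = 8, cz_7 = 2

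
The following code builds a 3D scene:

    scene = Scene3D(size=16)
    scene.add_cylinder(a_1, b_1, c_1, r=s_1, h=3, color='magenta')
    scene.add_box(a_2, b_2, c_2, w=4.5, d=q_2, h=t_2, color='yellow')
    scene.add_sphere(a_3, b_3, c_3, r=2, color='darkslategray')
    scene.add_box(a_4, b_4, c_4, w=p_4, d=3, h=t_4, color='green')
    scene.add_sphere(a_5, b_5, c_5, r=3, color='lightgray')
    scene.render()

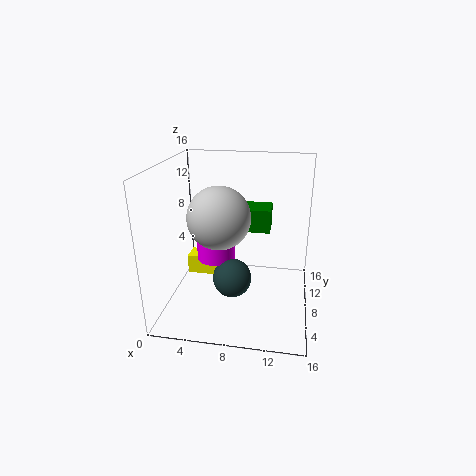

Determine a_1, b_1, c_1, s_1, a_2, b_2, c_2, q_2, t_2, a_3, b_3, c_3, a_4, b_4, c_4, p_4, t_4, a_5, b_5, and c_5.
a_1 = 6; b_1 = 6; c_1 = 6.5; s_1 = 2; a_2 = 0.5; b_2 = 12; c_2 = 0.5; q_2 = 2.5; t_2 = 2.5; a_3 = 8; b_3 = 4.5; c_3 = 5; a_4 = 6; b_4 = 7.5; c_4 = 9; p_4 = 5.5; t_4 = 2.5; a_5 = 7; b_5 = 3.5; c_5 = 12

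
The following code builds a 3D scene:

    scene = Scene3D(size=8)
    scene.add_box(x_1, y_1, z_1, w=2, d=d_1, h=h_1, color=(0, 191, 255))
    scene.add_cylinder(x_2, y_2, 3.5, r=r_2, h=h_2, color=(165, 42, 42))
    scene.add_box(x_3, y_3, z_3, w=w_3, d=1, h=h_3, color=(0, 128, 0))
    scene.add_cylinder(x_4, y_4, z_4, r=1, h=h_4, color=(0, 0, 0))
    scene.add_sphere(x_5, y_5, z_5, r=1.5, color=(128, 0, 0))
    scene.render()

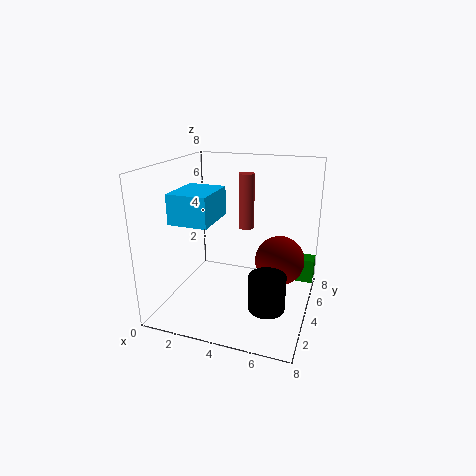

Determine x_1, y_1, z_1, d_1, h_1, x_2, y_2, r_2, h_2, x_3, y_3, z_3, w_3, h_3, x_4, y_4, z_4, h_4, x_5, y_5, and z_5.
x_1 = 1.5; y_1 = 1; z_1 = 5.5; d_1 = 2.5; h_1 = 1.5; x_2 = 3.5; y_2 = 7; r_2 = 0.5; h_2 = 3.5; x_3 = 7; y_3 = 6.5; z_3 = 0.5; w_3 = 1; h_3 = 1.5; x_4 = 6; y_4 = 3; z_4 = 0.5; h_4 = 2; x_5 = 6; y_5 = 6; z_5 = 2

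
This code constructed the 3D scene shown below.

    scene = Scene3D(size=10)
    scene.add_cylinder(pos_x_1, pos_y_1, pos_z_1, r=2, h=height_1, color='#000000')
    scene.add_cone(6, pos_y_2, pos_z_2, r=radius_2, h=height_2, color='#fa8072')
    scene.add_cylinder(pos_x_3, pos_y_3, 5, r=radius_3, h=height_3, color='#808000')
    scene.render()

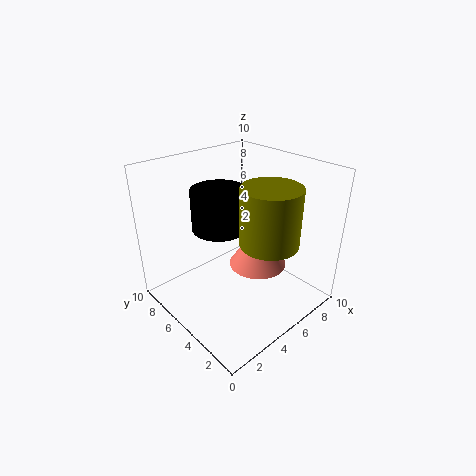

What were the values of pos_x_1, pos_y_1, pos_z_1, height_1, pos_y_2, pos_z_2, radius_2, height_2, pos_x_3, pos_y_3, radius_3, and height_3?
pos_x_1 = 5
pos_y_1 = 7
pos_z_1 = 5
height_1 = 3
pos_y_2 = 4
pos_z_2 = 3
radius_2 = 2
height_2 = 3
pos_x_3 = 6
pos_y_3 = 3
radius_3 = 2
height_3 = 4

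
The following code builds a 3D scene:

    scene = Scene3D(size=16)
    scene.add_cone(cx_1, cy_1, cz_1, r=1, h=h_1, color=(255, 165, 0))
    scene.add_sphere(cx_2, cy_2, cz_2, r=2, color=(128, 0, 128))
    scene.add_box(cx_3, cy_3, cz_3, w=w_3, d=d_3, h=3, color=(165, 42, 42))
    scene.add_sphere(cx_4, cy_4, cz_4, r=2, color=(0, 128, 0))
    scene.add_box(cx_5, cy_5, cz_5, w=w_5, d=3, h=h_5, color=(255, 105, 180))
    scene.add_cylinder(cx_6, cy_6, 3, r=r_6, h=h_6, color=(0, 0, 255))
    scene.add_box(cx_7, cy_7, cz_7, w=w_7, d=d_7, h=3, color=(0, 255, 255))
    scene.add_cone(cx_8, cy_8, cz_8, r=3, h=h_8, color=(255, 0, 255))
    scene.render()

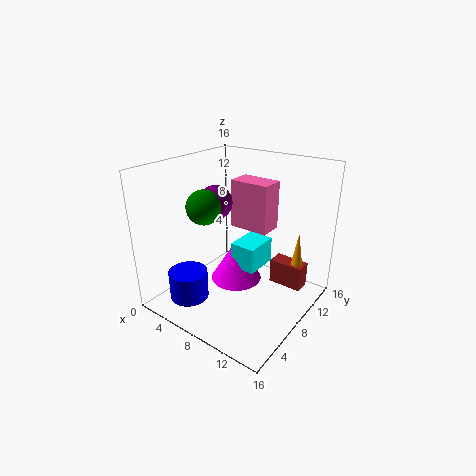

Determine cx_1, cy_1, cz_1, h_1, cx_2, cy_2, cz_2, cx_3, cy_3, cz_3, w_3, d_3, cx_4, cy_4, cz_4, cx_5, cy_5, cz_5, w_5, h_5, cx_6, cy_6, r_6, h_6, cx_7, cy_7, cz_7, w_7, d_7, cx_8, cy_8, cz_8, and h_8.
cx_1 = 13
cy_1 = 13
cz_1 = 2
h_1 = 6
cx_2 = 4
cy_2 = 9
cz_2 = 11
cx_3 = 10
cy_3 = 12
cz_3 = 1
w_3 = 4
d_3 = 2
cx_4 = 4
cy_4 = 7
cz_4 = 11
cx_5 = 4
cy_5 = 12
cz_5 = 7
w_5 = 5
h_5 = 6
cx_6 = 6
cy_6 = 2
r_6 = 2
h_6 = 3
cx_7 = 7
cy_7 = 8
cz_7 = 4
w_7 = 3
d_7 = 4
cx_8 = 7
cy_8 = 9
cz_8 = 2
h_8 = 5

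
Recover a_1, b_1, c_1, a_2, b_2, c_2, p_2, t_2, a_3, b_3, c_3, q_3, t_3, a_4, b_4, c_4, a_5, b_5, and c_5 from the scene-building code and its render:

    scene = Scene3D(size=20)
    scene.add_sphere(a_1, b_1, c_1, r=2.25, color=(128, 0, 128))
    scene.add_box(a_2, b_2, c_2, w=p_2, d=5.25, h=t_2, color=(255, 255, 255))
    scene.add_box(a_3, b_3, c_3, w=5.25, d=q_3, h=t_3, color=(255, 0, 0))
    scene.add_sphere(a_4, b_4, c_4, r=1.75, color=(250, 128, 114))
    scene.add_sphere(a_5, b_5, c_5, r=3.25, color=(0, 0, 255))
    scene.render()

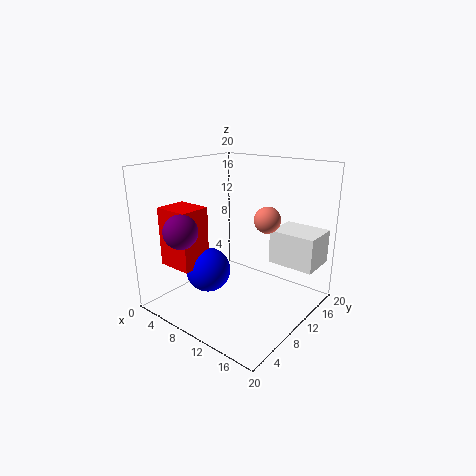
a_1 = 6.25
b_1 = 3
c_1 = 12
a_2 = 13.25
b_2 = 13
c_2 = 6.25
p_2 = 6.5
t_2 = 4.75
a_3 = 0.5
b_3 = 4
c_3 = 5.5
q_3 = 4.5
t_3 = 8.5
a_4 = 14.25
b_4 = 10.75
c_4 = 13.25
a_5 = 5.75
b_5 = 8.25
c_5 = 4.5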